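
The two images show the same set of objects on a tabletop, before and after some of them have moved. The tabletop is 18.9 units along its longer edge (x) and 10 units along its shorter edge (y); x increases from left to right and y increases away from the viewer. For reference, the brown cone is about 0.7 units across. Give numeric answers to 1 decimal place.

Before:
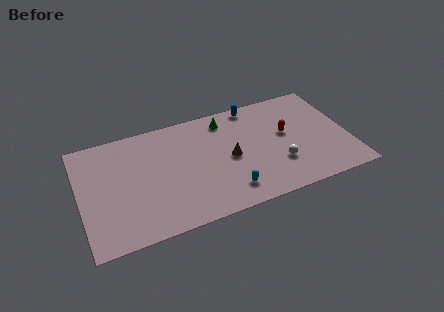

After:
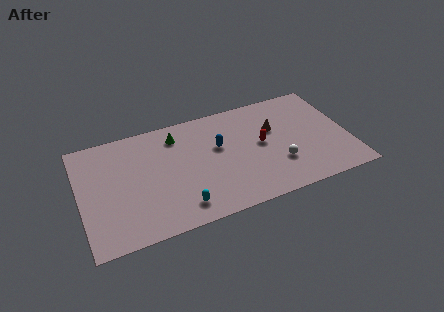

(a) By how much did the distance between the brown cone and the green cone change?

+3.4

They were about 3.6 units apart before and 7.0 after — 3.4 units further apart.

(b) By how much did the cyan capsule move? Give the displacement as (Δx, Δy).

(-3.4, -0.2)

The cyan capsule started near (10.1, 1.9) and ended near (6.7, 1.7).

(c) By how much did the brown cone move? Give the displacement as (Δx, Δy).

(3.3, 1.6)

The brown cone started near (10.5, 4.8) and ended near (13.8, 6.4).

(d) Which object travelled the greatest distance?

the blue capsule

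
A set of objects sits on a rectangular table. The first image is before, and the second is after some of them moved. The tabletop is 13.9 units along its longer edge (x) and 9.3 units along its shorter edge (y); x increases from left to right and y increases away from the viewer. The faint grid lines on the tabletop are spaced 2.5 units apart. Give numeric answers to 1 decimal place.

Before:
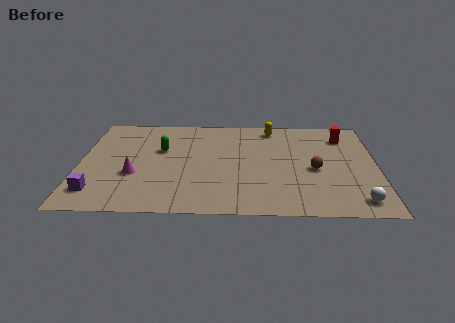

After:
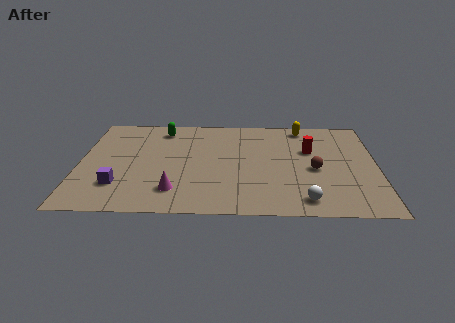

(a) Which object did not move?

the brown sphere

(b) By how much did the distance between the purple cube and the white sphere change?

-3.3

They were about 12.0 units apart before and 8.7 after — 3.3 units closer together.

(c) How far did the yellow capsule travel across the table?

1.5

The yellow capsule moved from about (9.0, 8.1) to (10.5, 8.2), a distance of √(1.5² + 0.1²) ≈ 1.5.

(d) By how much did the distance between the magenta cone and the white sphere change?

-4.5

Before: roughly 10.5 units apart; after: 6.0. That's 4.5 units closer together.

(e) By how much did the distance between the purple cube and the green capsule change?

+0.8

Before: roughly 4.9 units apart; after: 5.7. That's 0.8 units further apart.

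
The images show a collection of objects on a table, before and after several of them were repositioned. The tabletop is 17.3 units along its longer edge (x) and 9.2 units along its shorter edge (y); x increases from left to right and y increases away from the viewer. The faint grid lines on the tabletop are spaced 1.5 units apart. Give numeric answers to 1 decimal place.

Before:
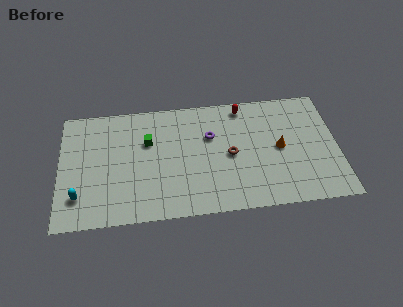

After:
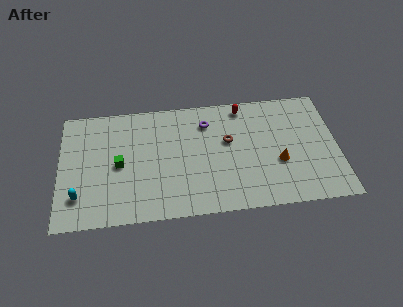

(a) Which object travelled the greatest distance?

the green cube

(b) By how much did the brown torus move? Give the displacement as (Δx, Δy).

(-0.1, 1.1)

From the two frames, the brown torus sits at roughly (10.6, 4.4) before and (10.5, 5.5) after.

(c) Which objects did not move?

the cyan capsule and the red capsule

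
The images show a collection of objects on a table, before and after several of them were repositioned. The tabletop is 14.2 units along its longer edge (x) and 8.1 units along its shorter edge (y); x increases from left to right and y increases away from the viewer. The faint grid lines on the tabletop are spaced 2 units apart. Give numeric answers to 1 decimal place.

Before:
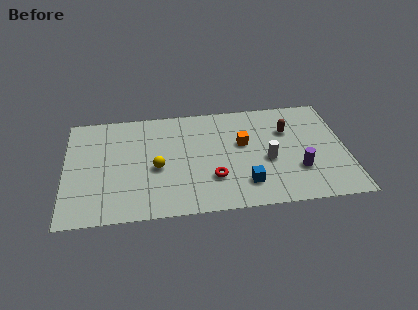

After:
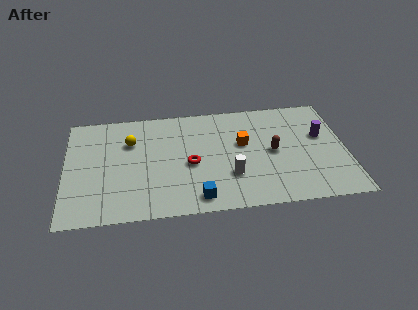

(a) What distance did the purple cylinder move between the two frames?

2.7

From (11.7, 2.5) to (13.0, 4.9), the purple cylinder covered √(1.3² + 2.4²) ≈ 2.7 units.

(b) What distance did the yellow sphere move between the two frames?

2.5

From (4.6, 3.5) to (3.3, 5.6), the yellow sphere covered √(1.3² + 2.1²) ≈ 2.5 units.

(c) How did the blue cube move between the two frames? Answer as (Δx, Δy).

(-2.4, -0.7)

The blue cube started near (9.0, 1.8) and ended near (6.6, 1.1).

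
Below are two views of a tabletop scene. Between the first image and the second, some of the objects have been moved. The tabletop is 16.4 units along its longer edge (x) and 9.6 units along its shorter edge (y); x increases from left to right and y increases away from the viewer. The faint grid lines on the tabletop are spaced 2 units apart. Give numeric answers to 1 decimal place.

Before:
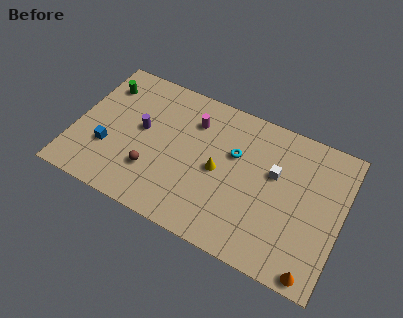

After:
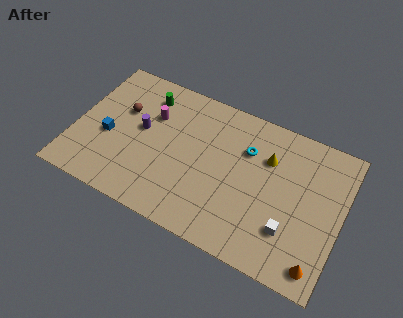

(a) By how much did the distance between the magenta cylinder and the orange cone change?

+1.7

Before: roughly 10.4 units apart; after: 12.1. That's 1.7 units further apart.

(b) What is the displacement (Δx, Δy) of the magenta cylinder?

(-2.5, -0.7)

The magenta cylinder was at about (7.0, 7.2) and moved to about (4.5, 6.5).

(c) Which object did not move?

the purple cylinder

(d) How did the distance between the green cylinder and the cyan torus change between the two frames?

-2.0

Before: roughly 8.5 units apart; after: 6.5. That's 2.0 units closer together.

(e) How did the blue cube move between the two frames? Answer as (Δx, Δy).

(-0.1, 0.8)

The blue cube started near (2.2, 3.2) and ended near (2.1, 4.0).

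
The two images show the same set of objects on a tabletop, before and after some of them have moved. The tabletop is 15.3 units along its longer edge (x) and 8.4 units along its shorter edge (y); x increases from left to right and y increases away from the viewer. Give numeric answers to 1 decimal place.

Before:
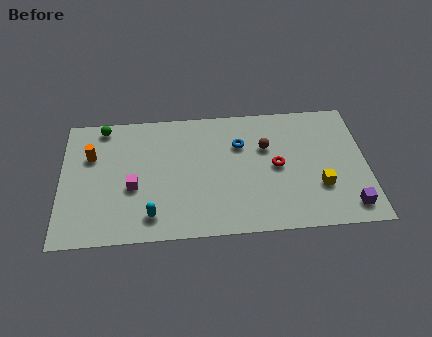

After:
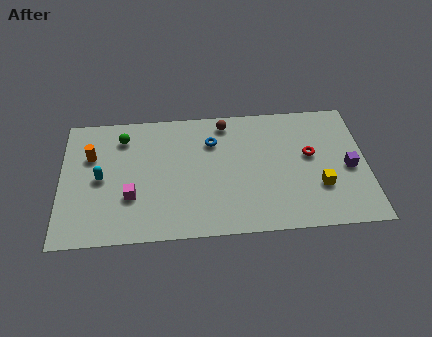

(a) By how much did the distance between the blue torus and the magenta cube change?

-0.6

Before: roughly 5.9 units apart; after: 5.3. That's 0.6 units closer together.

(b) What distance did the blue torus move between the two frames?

1.4

The blue torus was near (9.0, 5.8) before and (7.6, 6.1) after, so it travelled √(1.4² + 0.3²) ≈ 1.4 units.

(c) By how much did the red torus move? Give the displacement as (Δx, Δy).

(1.7, 0.6)

From the two frames, the red torus sits at roughly (10.8, 4.2) before and (12.5, 4.8) after.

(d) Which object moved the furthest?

the cyan capsule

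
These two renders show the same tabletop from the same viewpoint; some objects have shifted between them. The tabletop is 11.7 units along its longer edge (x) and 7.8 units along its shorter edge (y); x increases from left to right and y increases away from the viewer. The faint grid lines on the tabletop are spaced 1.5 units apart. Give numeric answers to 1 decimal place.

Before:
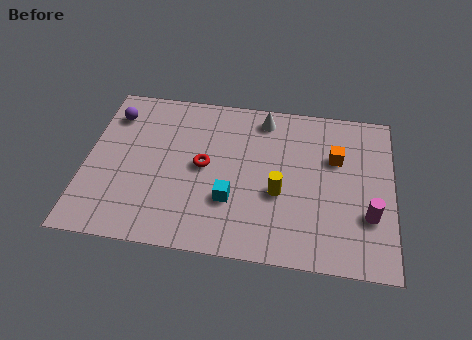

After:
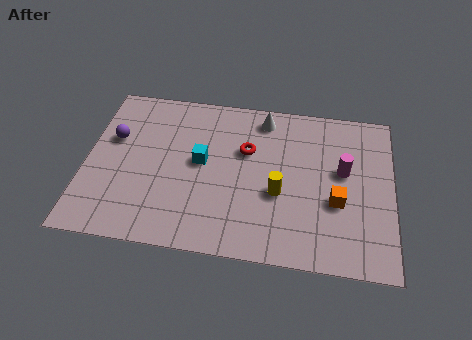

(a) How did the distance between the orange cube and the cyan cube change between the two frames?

+0.6

The distance was about 4.7 in the first image and 5.3 in the second, so they moved 0.6 units further apart.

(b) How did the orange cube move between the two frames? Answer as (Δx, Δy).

(0.1, -2.1)

The orange cube started near (9.5, 5.1) and ended near (9.6, 3.0).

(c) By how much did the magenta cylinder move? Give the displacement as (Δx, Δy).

(-1.0, 2.0)

The magenta cylinder was at about (10.8, 2.5) and moved to about (9.8, 4.5).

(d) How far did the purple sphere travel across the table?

1.2

The purple sphere moved from about (0.9, 6.1) to (1.0, 4.9), a distance of √(0.1² + 1.2²) ≈ 1.2.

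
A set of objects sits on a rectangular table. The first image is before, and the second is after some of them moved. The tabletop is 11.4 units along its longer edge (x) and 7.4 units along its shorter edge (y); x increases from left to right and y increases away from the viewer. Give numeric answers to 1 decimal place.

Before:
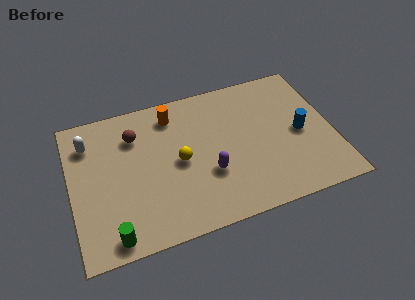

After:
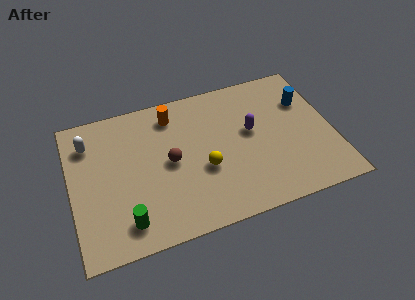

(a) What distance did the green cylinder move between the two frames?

0.8

The green cylinder moved from about (1.6, 0.8) to (2.2, 1.3), a distance of √(0.6² + 0.5²) ≈ 0.8.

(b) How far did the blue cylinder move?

1.6

The blue cylinder moved from about (10.0, 3.5) to (10.4, 5.1), a distance of √(0.4² + 1.6²) ≈ 1.6.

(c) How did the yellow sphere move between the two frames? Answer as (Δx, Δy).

(1.0, -0.7)

The yellow sphere was at about (4.7, 3.6) and moved to about (5.7, 2.9).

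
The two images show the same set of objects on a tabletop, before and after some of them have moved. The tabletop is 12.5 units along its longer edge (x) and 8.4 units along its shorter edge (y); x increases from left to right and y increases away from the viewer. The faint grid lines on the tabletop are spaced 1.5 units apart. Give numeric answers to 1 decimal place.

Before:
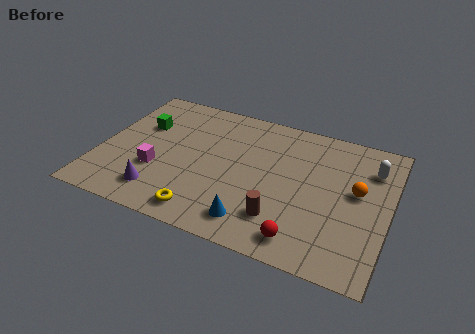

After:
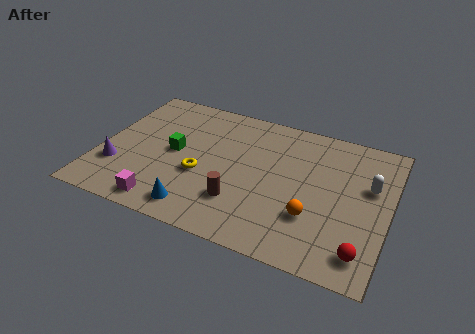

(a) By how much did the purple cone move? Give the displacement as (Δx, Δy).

(-2.0, 0.9)

The purple cone started near (2.9, 1.6) and ended near (0.9, 2.5).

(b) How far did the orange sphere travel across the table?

2.7

From (11.1, 4.7) to (9.4, 2.6), the orange sphere covered √(1.7² + 2.1²) ≈ 2.7 units.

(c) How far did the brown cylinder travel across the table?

1.8

The brown cylinder moved from about (8.1, 2.0) to (6.3, 2.3), a distance of √(1.8² + 0.3²) ≈ 1.8.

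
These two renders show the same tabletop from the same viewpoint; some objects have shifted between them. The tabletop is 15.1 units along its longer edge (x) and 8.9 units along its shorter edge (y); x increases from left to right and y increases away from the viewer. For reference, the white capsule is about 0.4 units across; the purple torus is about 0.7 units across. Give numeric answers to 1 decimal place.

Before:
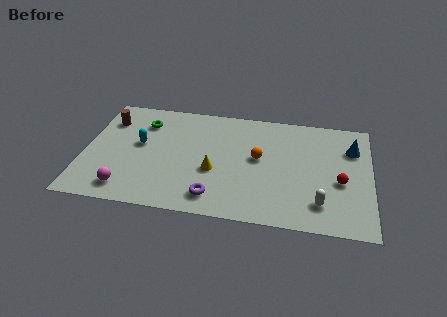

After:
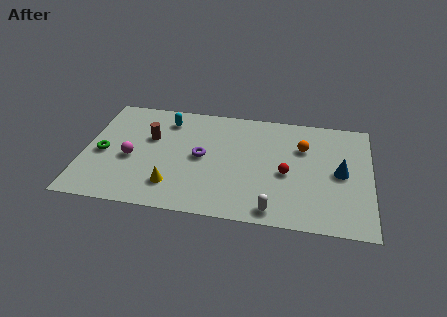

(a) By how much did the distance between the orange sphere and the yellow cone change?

+5.2

They were about 2.7 units apart before and 7.9 after — 5.2 units further apart.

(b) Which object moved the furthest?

the green torus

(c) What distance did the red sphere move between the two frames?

2.8

The red sphere was near (13.5, 3.7) before and (10.7, 3.9) after, so it travelled √(2.8² + 0.2²) ≈ 2.8 units.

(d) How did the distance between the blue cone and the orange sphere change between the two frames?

-2.5

The distance was about 5.1 in the first image and 2.6 in the second, so they moved 2.5 units closer together.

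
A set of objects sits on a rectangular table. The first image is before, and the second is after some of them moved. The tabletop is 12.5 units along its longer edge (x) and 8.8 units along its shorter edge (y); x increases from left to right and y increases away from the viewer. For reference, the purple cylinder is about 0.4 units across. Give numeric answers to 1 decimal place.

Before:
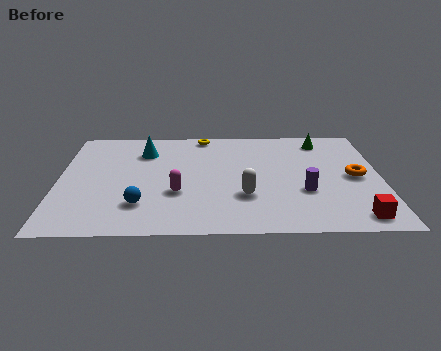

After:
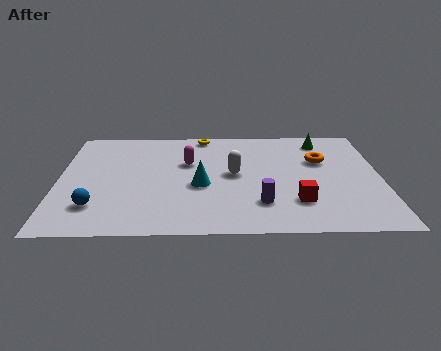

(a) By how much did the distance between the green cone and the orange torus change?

-1.6

They were about 3.3 units apart before and 1.7 after — 1.6 units closer together.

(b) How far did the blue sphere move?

1.7

The blue sphere moved from about (3.2, 2.2) to (1.5, 2.1), a distance of √(1.7² + 0.1²) ≈ 1.7.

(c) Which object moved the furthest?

the cyan cone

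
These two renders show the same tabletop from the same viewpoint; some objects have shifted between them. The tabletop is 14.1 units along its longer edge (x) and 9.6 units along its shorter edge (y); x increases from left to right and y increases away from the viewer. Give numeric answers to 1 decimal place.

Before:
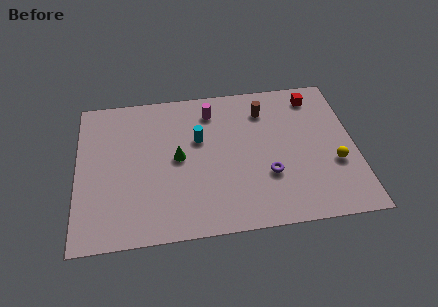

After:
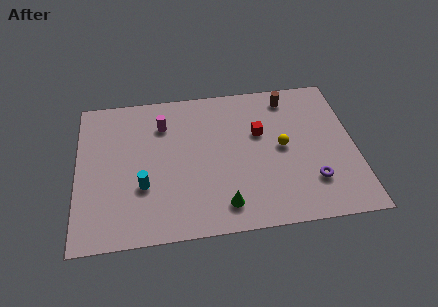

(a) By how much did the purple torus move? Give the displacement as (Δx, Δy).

(2.2, -0.7)

From the two frames, the purple torus sits at roughly (9.6, 3.2) before and (11.8, 2.5) after.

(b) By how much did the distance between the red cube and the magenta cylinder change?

-0.3

They were about 5.3 units apart before and 5.0 after — 0.3 units closer together.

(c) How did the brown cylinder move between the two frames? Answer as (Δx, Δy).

(1.3, 0.7)

The brown cylinder started near (9.6, 7.5) and ended near (10.9, 8.2).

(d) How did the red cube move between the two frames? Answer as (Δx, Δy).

(-2.9, -2.1)

The red cube started near (12.2, 8.1) and ended near (9.3, 6.0).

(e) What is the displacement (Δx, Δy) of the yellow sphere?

(-2.6, 1.4)

From the two frames, the yellow sphere sits at roughly (13.0, 3.5) before and (10.4, 4.9) after.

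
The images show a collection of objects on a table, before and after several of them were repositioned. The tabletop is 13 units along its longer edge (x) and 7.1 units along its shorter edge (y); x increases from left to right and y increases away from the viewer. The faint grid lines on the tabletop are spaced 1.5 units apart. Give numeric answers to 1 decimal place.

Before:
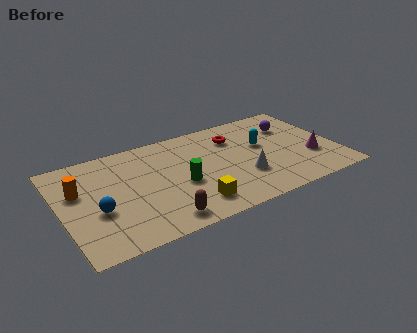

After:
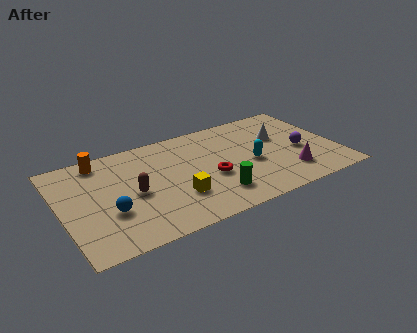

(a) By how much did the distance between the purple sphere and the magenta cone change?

-1.1

The distance was about 2.7 in the first image and 1.6 in the second, so they moved 1.1 units closer together.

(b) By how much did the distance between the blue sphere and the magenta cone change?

-1.7

The distance was about 10.1 in the first image and 8.4 in the second, so they moved 1.7 units closer together.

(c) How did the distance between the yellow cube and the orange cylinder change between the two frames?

-0.7

They were about 5.8 units apart before and 5.1 after — 0.7 units closer together.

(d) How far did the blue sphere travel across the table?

0.6

From (1.6, 2.8) to (2.1, 2.5), the blue sphere covered √(0.5² + 0.3²) ≈ 0.6 units.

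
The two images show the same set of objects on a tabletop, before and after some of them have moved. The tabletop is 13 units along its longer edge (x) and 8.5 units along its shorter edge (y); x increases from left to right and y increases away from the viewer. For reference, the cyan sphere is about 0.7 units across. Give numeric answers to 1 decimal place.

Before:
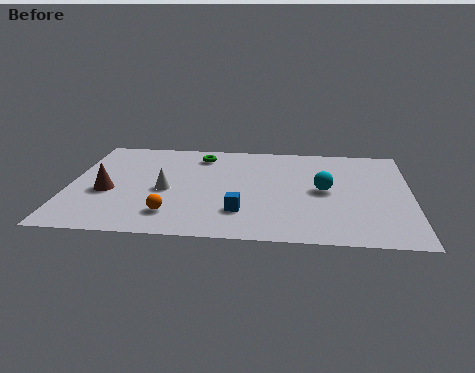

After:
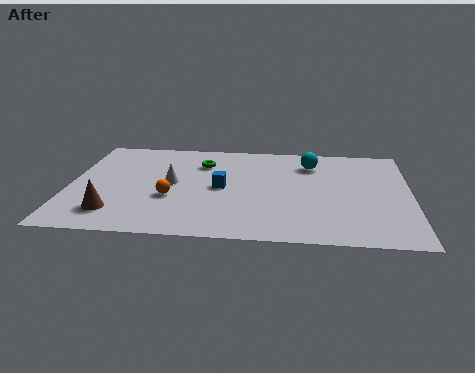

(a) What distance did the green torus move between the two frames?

0.7

The green torus was near (4.9, 7.0) before and (5.0, 6.3) after, so it travelled √(0.1² + 0.7²) ≈ 0.7 units.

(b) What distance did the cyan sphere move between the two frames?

2.4

The cyan sphere was near (9.7, 4.3) before and (9.2, 6.6) after, so it travelled √(0.5² + 2.3²) ≈ 2.4 units.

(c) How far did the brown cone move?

1.7

The brown cone was near (1.5, 3.5) before and (1.8, 1.8) after, so it travelled √(0.3² + 1.7²) ≈ 1.7 units.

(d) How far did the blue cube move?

2.2

The blue cube was near (6.6, 2.2) before and (5.8, 4.2) after, so it travelled √(0.8² + 2.0²) ≈ 2.2 units.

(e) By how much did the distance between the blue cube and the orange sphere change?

-0.5

Before: roughly 2.6 units apart; after: 2.1. That's 0.5 units closer together.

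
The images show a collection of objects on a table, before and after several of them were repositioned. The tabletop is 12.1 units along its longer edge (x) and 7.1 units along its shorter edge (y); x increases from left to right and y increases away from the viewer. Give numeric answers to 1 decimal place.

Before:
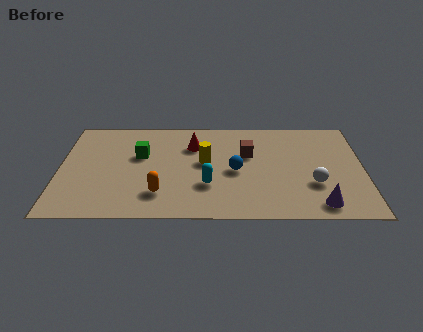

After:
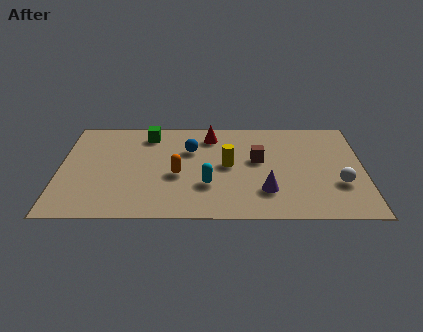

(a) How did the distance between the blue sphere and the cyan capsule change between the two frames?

+1.1

Before: roughly 1.5 units apart; after: 2.6. That's 1.1 units further apart.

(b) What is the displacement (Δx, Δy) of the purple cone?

(-2.1, 0.9)

The purple cone was at about (10.3, 1.0) and moved to about (8.2, 1.9).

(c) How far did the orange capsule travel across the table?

1.5

The orange capsule moved from about (4.0, 1.7) to (4.7, 3.0), a distance of √(0.7² + 1.3²) ≈ 1.5.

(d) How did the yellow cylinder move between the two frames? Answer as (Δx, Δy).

(0.9, -0.2)

The yellow cylinder was at about (5.8, 3.9) and moved to about (6.7, 3.7).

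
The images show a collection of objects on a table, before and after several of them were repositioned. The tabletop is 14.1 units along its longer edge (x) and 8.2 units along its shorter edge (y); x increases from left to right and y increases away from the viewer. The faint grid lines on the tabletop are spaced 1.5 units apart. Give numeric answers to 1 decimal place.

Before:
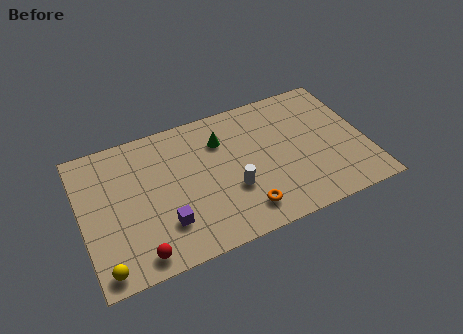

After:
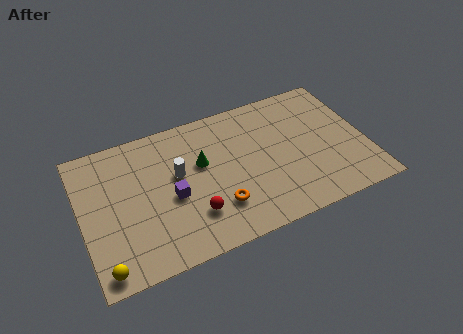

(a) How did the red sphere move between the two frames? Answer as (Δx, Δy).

(2.8, 1.2)

The red sphere started near (2.5, 1.0) and ended near (5.3, 2.2).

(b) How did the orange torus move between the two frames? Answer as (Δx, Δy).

(-1.2, 0.7)

From the two frames, the orange torus sits at roughly (7.7, 1.5) before and (6.5, 2.2) after.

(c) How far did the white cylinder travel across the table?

3.1

From (7.3, 2.9) to (4.8, 4.8), the white cylinder covered √(2.5² + 1.9²) ≈ 3.1 units.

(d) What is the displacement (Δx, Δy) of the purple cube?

(0.5, 1.4)

From the two frames, the purple cube sits at roughly (3.9, 2.2) before and (4.4, 3.6) after.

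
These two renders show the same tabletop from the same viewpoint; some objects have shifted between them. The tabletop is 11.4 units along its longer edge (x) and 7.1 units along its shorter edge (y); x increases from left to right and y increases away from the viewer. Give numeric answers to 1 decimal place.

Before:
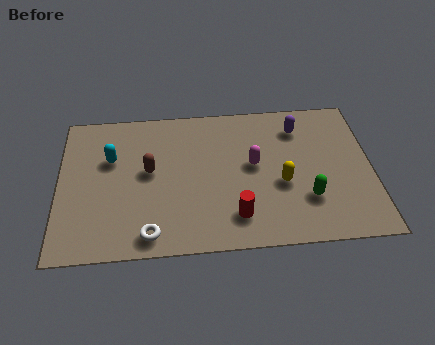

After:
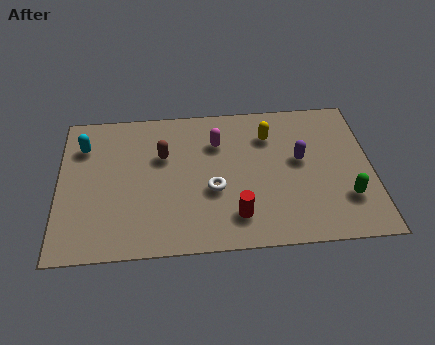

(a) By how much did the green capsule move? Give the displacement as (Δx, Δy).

(1.4, -0.1)

The green capsule was at about (9.0, 2.1) and moved to about (10.4, 2.0).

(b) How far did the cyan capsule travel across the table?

1.2

From (1.9, 4.6) to (0.9, 5.3), the cyan capsule covered √(1.0² + 0.7²) ≈ 1.2 units.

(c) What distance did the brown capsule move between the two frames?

0.9

From (3.3, 3.9) to (3.8, 4.6), the brown capsule covered √(0.5² + 0.7²) ≈ 0.9 units.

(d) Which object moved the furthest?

the white torus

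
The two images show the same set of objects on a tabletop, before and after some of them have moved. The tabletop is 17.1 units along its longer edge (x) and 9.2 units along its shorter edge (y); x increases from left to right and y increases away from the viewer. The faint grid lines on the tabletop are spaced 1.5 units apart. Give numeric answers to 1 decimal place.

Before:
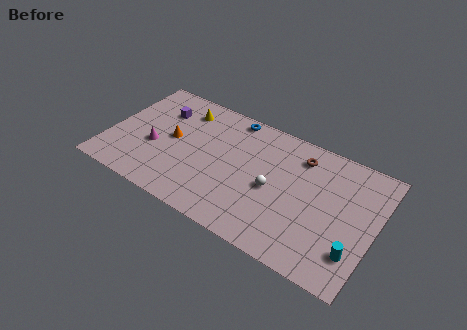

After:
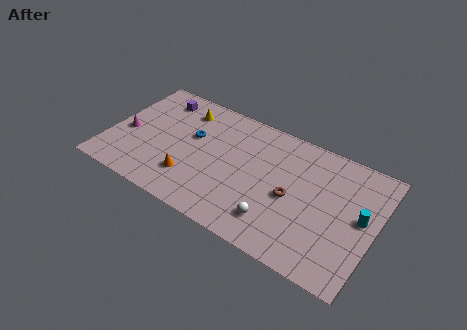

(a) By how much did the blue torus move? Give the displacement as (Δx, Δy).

(-2.2, -2.7)

The blue torus was at about (7.4, 8.3) and moved to about (5.2, 5.6).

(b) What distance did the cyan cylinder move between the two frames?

2.6

The cyan cylinder moved from about (16.1, 2.3) to (16.2, 4.9), a distance of √(0.1² + 2.6²) ≈ 2.6.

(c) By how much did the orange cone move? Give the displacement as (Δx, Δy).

(1.6, -2.4)

The orange cone was at about (4.0, 4.8) and moved to about (5.6, 2.4).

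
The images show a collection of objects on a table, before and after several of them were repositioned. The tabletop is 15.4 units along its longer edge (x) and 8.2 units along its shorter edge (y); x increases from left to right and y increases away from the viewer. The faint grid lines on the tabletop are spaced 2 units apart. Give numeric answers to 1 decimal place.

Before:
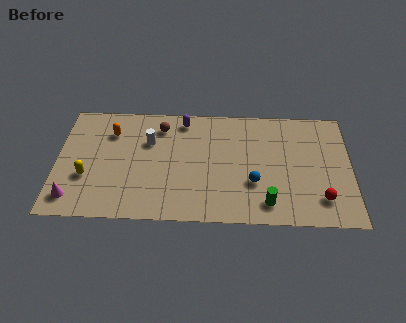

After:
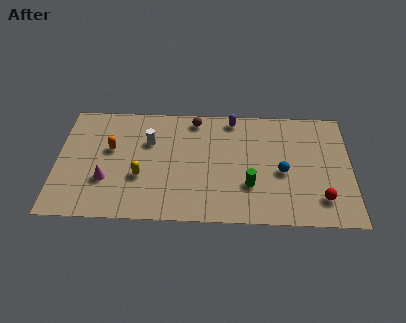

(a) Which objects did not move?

the white cylinder and the red sphere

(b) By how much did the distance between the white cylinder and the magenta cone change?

-2.1

They were about 5.7 units apart before and 3.6 after — 2.1 units closer together.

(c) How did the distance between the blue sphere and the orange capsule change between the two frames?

+0.9

They were about 8.2 units apart before and 9.1 after — 0.9 units further apart.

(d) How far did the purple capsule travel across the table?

2.6

The purple capsule moved from about (6.6, 7.1) to (9.2, 7.3), a distance of √(2.6² + 0.2²) ≈ 2.6.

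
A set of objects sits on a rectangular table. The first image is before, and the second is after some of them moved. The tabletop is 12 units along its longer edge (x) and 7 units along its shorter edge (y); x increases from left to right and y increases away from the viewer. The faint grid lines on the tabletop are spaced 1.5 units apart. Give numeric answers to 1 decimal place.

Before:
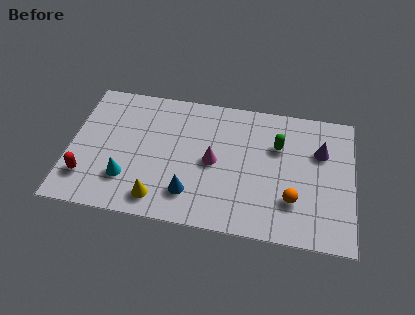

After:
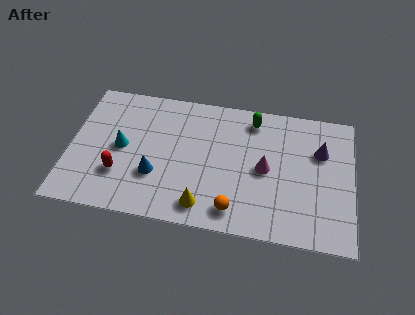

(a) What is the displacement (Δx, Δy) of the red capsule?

(1.4, 0.4)

From the two frames, the red capsule sits at roughly (0.8, 1.7) before and (2.2, 2.1) after.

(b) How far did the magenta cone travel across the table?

2.2

The magenta cone was near (6.1, 3.4) before and (8.3, 3.4) after, so it travelled √(2.2² + 0.0²) ≈ 2.2 units.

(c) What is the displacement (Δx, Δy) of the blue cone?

(-1.5, 0.7)

From the two frames, the blue cone sits at roughly (5.2, 1.6) before and (3.7, 2.3) after.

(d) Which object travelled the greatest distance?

the orange sphere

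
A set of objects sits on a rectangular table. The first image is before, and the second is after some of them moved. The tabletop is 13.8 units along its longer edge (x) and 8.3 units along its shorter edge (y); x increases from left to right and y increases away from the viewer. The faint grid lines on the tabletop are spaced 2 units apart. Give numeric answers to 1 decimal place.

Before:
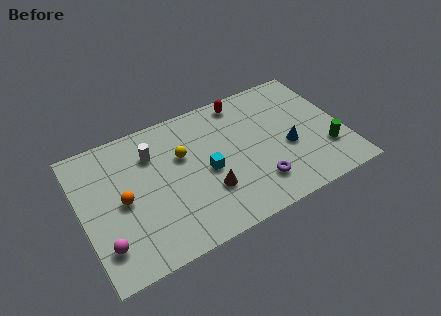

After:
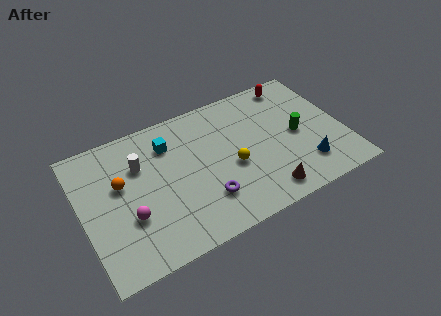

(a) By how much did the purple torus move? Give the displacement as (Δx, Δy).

(-2.7, 0.3)

The purple torus started near (8.9, 1.9) and ended near (6.2, 2.2).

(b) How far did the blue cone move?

1.7

The blue cone moved from about (10.8, 3.4) to (11.5, 1.9), a distance of √(0.7² + 1.5²) ≈ 1.7.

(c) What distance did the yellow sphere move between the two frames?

3.0

The yellow sphere moved from about (5.4, 5.3) to (7.8, 3.5), a distance of √(2.4² + 1.8²) ≈ 3.0.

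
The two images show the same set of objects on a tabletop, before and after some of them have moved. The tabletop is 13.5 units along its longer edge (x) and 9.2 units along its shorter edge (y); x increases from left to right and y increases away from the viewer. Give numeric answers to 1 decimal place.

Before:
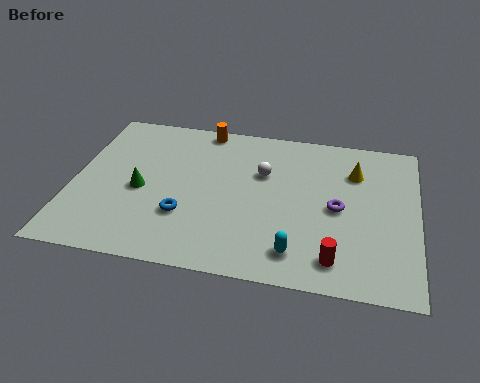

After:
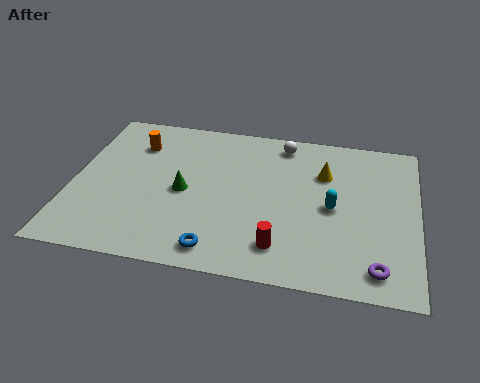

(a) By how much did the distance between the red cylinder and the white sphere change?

+0.8

The distance was about 5.4 in the first image and 6.2 in the second, so they moved 0.8 units further apart.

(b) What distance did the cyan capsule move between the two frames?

3.1

From (8.9, 1.6) to (10.2, 4.4), the cyan capsule covered √(1.3² + 2.8²) ≈ 3.1 units.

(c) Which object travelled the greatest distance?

the purple torus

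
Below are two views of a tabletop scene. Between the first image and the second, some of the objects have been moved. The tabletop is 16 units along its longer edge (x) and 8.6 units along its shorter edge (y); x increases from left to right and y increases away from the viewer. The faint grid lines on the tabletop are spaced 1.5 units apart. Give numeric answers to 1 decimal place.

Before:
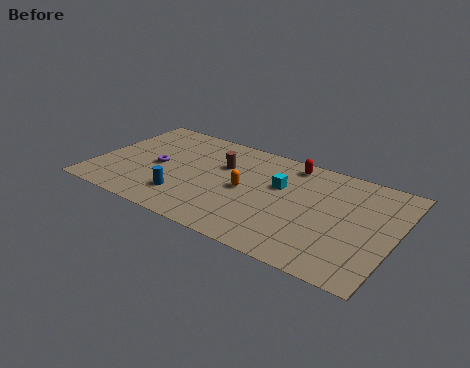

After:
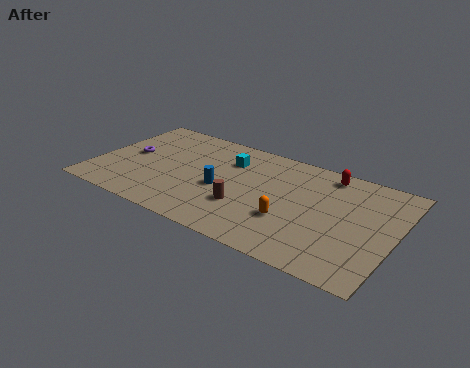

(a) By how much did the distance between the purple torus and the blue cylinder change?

+2.6

They were about 2.7 units apart before and 5.3 after — 2.6 units further apart.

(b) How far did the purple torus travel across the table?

1.6

The purple torus was near (3.3, 4.1) before and (1.7, 4.5) after, so it travelled √(1.6² + 0.4²) ≈ 1.6 units.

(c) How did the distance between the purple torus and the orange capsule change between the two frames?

+4.3

The distance was about 4.8 in the first image and 9.1 in the second, so they moved 4.3 units further apart.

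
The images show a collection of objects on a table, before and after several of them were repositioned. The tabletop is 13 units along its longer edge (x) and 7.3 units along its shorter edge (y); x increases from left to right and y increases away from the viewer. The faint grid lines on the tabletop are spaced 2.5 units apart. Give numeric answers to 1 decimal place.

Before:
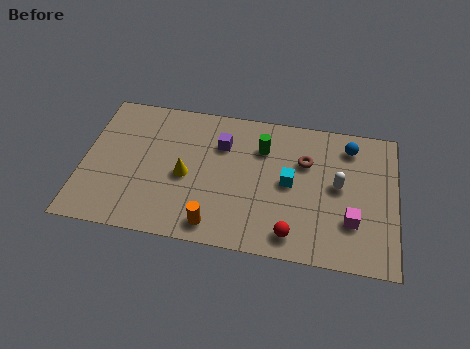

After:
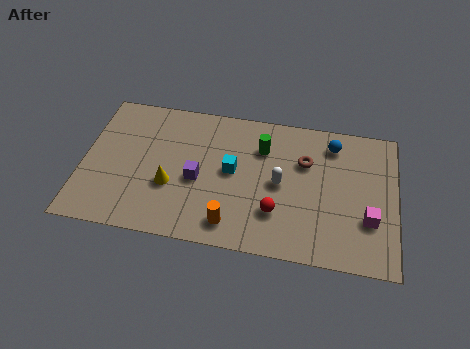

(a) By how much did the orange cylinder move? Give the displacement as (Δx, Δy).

(0.7, 0.2)

The orange cylinder started near (5.6, 1.0) and ended near (6.3, 1.2).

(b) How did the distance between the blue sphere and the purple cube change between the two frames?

+0.8

They were about 5.4 units apart before and 6.2 after — 0.8 units further apart.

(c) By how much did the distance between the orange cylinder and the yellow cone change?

+0.4

They were about 2.6 units apart before and 3.0 after — 0.4 units further apart.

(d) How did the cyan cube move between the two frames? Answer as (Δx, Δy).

(-2.4, 0.2)

The cyan cube started near (8.6, 3.7) and ended near (6.2, 3.9).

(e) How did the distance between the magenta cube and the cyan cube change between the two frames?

+2.9

The distance was about 3.0 in the first image and 5.9 in the second, so they moved 2.9 units further apart.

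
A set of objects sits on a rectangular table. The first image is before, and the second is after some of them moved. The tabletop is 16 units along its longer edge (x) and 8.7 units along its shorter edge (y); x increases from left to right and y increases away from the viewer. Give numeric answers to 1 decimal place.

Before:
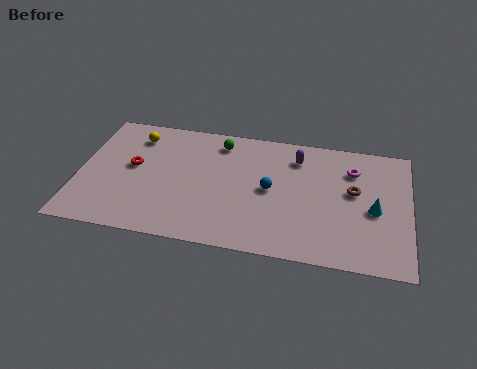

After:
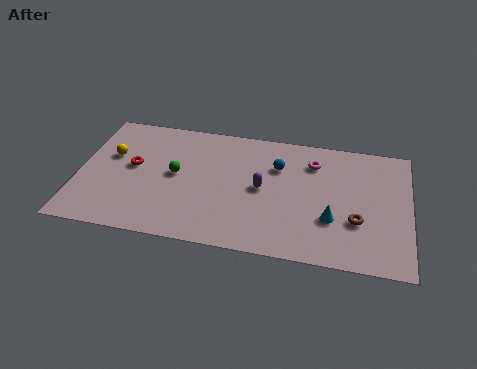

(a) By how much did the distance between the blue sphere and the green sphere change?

+1.2

Before: roughly 3.9 units apart; after: 5.1. That's 1.2 units further apart.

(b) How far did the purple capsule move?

3.0

The purple capsule moved from about (10.5, 6.9) to (8.9, 4.4), a distance of √(1.6² + 2.5²) ≈ 3.0.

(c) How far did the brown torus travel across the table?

2.0

The brown torus moved from about (13.3, 5.0) to (13.5, 3.0), a distance of √(0.2² + 2.0²) ≈ 2.0.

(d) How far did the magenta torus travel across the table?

1.9

The magenta torus was near (13.2, 6.5) before and (11.3, 6.7) after, so it travelled √(1.9² + 0.2²) ≈ 1.9 units.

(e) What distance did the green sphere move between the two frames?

3.4

From (6.7, 7.3) to (4.7, 4.6), the green sphere covered √(2.0² + 2.7²) ≈ 3.4 units.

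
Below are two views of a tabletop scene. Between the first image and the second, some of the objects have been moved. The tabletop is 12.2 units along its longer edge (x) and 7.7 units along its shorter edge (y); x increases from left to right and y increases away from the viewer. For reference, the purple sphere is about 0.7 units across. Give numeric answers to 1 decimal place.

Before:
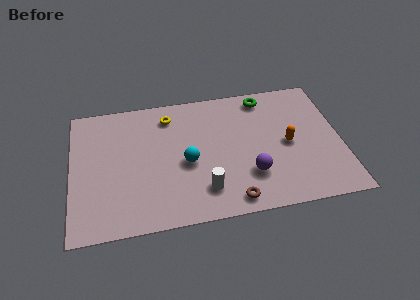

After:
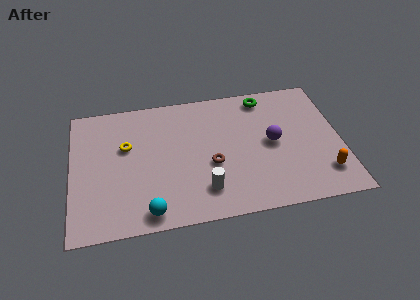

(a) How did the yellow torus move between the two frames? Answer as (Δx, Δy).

(-2.0, -1.5)

From the two frames, the yellow torus sits at roughly (4.5, 6.3) before and (2.5, 4.8) after.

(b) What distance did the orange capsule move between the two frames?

2.5

From (9.8, 3.7) to (11.3, 1.7), the orange capsule covered √(1.5² + 2.0²) ≈ 2.5 units.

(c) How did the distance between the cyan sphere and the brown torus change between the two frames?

+0.5

Before: roughly 3.1 units apart; after: 3.6. That's 0.5 units further apart.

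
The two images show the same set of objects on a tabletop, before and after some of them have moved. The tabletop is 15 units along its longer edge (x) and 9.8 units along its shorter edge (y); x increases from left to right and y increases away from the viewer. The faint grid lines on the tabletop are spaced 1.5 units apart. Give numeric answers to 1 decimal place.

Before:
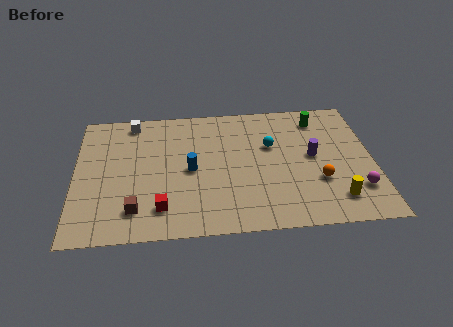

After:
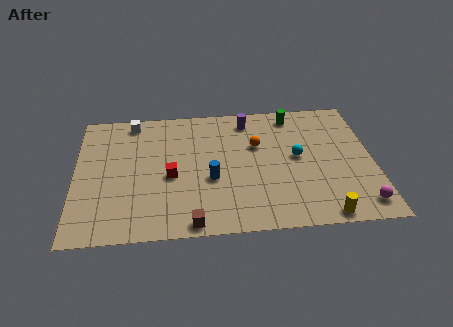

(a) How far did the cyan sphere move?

1.6

From (9.9, 6.2) to (11.2, 5.2), the cyan sphere covered √(1.3² + 1.0²) ≈ 1.6 units.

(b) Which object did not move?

the white cube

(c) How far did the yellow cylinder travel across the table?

1.3

The yellow cylinder was near (13.0, 1.9) before and (12.3, 0.8) after, so it travelled √(0.7² + 1.1²) ≈ 1.3 units.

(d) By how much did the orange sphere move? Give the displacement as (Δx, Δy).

(-3.0, 3.0)

From the two frames, the orange sphere sits at roughly (12.2, 3.3) before and (9.2, 6.3) after.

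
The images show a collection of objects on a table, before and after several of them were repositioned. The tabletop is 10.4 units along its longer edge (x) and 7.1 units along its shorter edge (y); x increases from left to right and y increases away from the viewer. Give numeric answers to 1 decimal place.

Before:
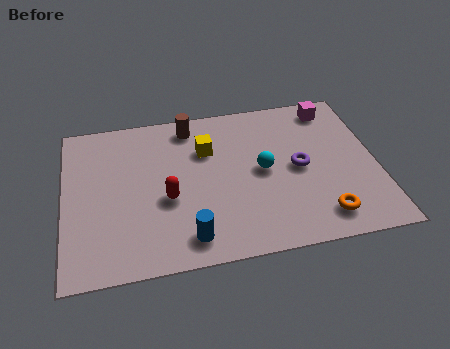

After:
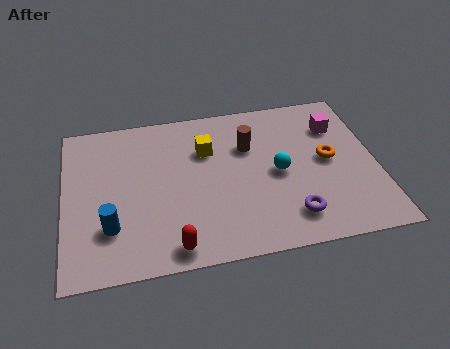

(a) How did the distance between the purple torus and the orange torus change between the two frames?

+0.3

The distance was about 2.4 in the first image and 2.7 in the second, so they moved 0.3 units further apart.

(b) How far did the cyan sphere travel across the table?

0.5

From (6.6, 3.6) to (7.1, 3.4), the cyan sphere covered √(0.5² + 0.2²) ≈ 0.5 units.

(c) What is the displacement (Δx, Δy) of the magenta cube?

(0.1, -0.9)

From the two frames, the magenta cube sits at roughly (9.1, 6.1) before and (9.2, 5.2) after.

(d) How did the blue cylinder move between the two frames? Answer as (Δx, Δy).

(-2.5, 0.9)

From the two frames, the blue cylinder sits at roughly (4.0, 1.1) before and (1.5, 2.0) after.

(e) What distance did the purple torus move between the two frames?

2.1

The purple torus was near (7.8, 3.5) before and (7.4, 1.4) after, so it travelled √(0.4² + 2.1²) ≈ 2.1 units.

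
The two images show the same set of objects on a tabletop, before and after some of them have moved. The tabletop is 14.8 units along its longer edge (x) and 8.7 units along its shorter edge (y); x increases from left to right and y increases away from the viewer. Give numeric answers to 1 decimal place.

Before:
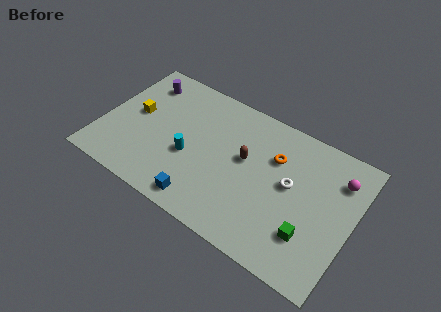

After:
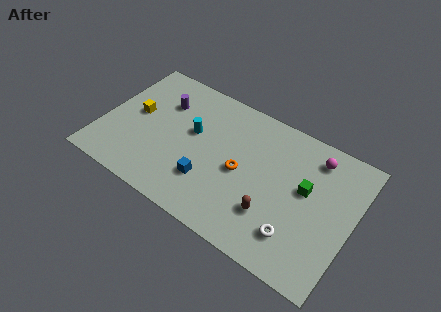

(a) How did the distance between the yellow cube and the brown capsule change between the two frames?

+2.3

The distance was about 6.6 in the first image and 8.9 in the second, so they moved 2.3 units further apart.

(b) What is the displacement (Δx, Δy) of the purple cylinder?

(1.4, -0.8)

The purple cylinder was at about (1.8, 7.0) and moved to about (3.2, 6.2).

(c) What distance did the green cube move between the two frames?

2.7

The green cube was near (12.6, 2.4) before and (12.0, 5.0) after, so it travelled √(0.6² + 2.6²) ≈ 2.7 units.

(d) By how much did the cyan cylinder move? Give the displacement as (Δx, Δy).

(-0.1, 1.6)

The cyan cylinder started near (5.3, 3.5) and ended near (5.2, 5.1).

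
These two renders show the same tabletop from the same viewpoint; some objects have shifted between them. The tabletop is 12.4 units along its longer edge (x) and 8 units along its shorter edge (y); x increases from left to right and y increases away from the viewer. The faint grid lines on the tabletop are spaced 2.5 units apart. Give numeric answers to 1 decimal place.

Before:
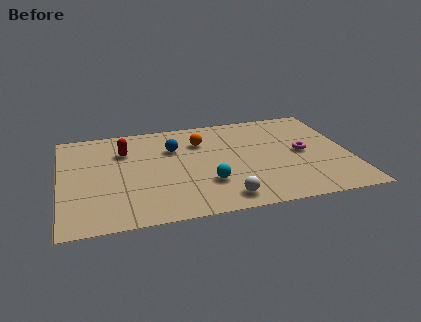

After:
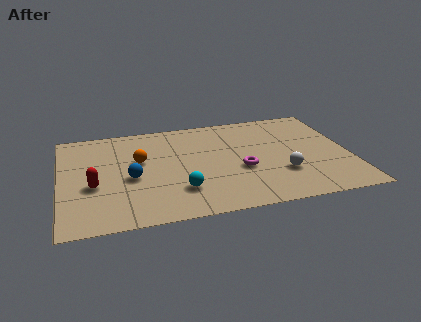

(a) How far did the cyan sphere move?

1.2

The cyan sphere was near (6.2, 2.4) before and (5.0, 2.1) after, so it travelled √(1.2² + 0.3²) ≈ 1.2 units.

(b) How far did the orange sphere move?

2.9

The orange sphere was near (6.1, 5.8) before and (3.4, 4.8) after, so it travelled √(2.7² + 1.0²) ≈ 2.9 units.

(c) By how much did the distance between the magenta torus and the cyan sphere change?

-1.6

They were about 4.5 units apart before and 2.9 after — 1.6 units closer together.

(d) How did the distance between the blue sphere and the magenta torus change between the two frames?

-1.0

The distance was about 5.7 in the first image and 4.7 in the second, so they moved 1.0 units closer together.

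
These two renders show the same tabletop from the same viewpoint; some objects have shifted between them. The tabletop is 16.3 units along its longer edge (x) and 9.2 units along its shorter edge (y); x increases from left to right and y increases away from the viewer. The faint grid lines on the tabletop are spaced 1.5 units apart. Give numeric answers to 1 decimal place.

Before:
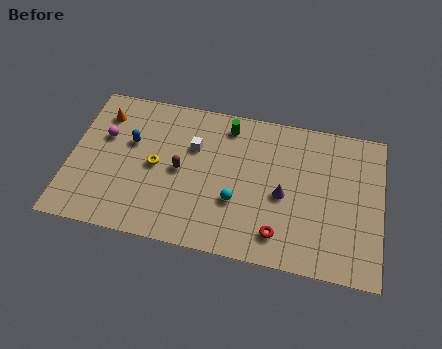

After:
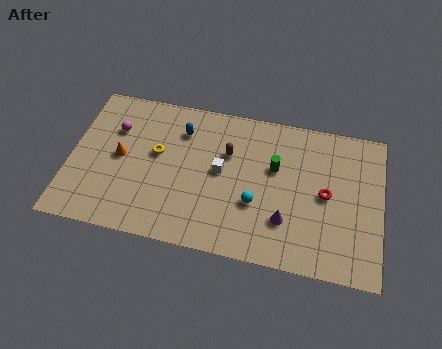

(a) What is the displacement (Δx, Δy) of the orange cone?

(1.1, -2.5)

The orange cone started near (1.5, 7.2) and ended near (2.6, 4.7).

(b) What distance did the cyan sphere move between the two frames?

1.0

The cyan sphere was near (8.8, 3.2) before and (9.8, 3.3) after, so it travelled √(1.0² + 0.1²) ≈ 1.0 units.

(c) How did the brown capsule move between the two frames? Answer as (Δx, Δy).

(2.4, 1.6)

The brown capsule was at about (5.8, 4.5) and moved to about (8.2, 6.1).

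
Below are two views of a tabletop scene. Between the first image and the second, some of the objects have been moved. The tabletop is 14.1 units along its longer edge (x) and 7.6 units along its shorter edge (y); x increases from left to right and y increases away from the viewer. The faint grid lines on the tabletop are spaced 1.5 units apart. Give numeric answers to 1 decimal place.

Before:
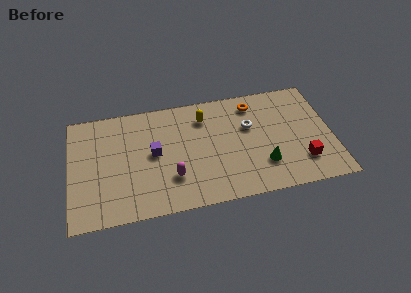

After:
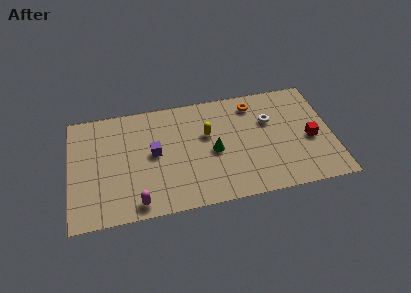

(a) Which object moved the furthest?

the green cone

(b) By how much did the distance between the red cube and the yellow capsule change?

-0.8

Before: roughly 6.5 units apart; after: 5.7. That's 0.8 units closer together.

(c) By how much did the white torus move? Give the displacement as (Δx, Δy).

(1.1, 0.2)

The white torus was at about (9.7, 4.8) and moved to about (10.8, 5.0).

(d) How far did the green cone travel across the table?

3.0

The green cone was near (10.3, 2.1) before and (7.7, 3.5) after, so it travelled √(2.6² + 1.4²) ≈ 3.0 units.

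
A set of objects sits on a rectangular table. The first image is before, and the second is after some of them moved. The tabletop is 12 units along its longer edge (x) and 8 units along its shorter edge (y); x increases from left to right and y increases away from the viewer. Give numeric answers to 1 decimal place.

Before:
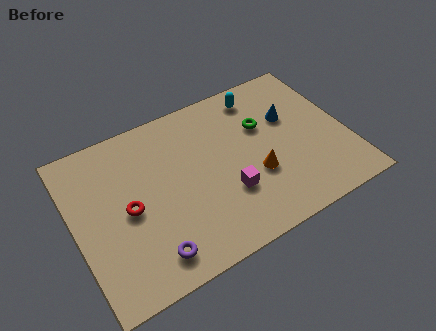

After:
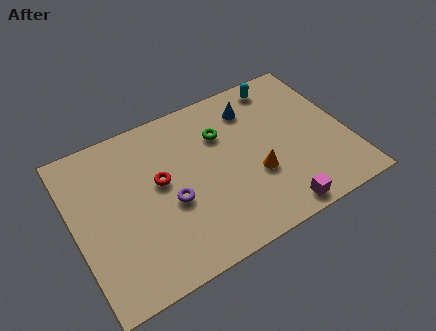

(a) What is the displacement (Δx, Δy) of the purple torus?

(1.2, 2.0)

The purple torus started near (2.9, 1.3) and ended near (4.1, 3.3).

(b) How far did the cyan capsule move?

1.0

The cyan capsule moved from about (8.6, 6.8) to (9.6, 7.0), a distance of √(1.0² + 0.2²) ≈ 1.0.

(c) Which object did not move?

the orange cone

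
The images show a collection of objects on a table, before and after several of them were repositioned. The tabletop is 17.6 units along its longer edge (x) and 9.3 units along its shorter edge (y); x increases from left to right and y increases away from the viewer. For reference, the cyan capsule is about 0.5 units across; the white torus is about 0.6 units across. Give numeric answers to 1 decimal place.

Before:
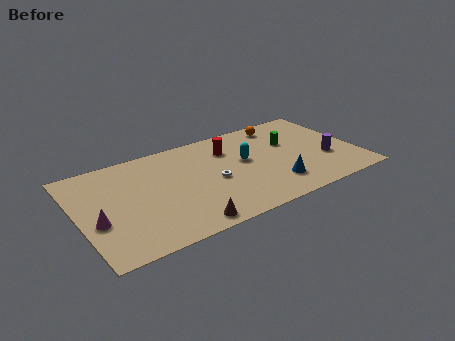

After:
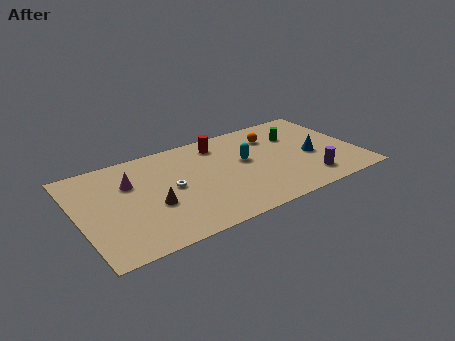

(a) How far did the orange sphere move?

1.2

The orange sphere was near (13.4, 8.0) before and (12.7, 7.0) after, so it travelled √(0.7² + 1.0²) ≈ 1.2 units.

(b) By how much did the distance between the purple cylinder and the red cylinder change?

+0.8

Before: roughly 6.8 units apart; after: 7.6. That's 0.8 units further apart.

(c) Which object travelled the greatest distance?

the magenta cone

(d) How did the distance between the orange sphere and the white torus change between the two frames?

+1.0

They were about 6.3 units apart before and 7.3 after — 1.0 units further apart.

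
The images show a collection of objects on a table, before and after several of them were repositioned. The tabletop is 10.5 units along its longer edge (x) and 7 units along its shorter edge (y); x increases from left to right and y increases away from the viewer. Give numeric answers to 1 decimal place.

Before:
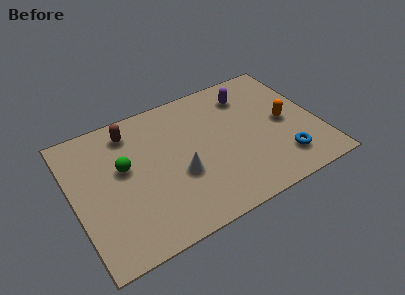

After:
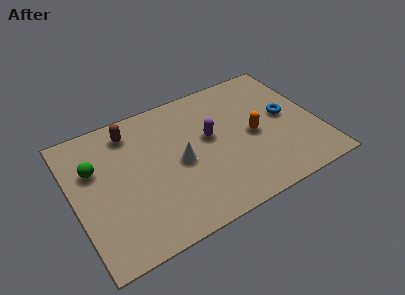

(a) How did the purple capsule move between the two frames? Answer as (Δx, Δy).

(-1.9, -1.5)

From the two frames, the purple capsule sits at roughly (7.8, 5.5) before and (5.9, 4.0) after.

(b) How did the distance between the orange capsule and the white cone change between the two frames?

-1.6

Before: roughly 4.8 units apart; after: 3.2. That's 1.6 units closer together.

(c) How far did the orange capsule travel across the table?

1.4

The orange capsule moved from about (9.1, 3.4) to (7.7, 3.3), a distance of √(1.4² + 0.1²) ≈ 1.4.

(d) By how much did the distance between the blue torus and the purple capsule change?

-0.8

The distance was about 4.1 in the first image and 3.3 in the second, so they moved 0.8 units closer together.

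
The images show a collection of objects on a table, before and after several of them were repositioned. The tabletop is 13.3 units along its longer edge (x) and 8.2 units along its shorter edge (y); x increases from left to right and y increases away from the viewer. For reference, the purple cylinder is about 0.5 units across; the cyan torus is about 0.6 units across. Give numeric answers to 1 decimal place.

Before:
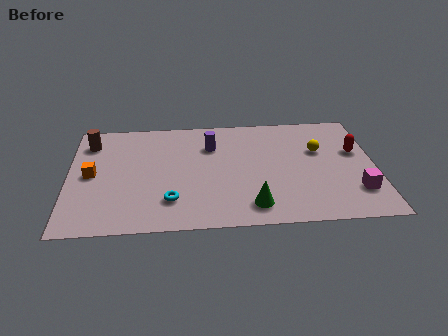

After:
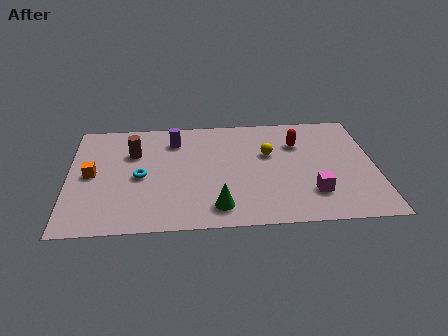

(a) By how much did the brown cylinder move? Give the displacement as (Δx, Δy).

(1.9, -0.9)

The brown cylinder started near (0.9, 6.5) and ended near (2.8, 5.6).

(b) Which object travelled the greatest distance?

the red capsule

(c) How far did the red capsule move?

2.6

From (12.5, 5.0) to (10.0, 5.8), the red capsule covered √(2.5² + 0.8²) ≈ 2.6 units.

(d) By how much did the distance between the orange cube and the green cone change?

-1.4

Before: roughly 7.4 units apart; after: 6.0. That's 1.4 units closer together.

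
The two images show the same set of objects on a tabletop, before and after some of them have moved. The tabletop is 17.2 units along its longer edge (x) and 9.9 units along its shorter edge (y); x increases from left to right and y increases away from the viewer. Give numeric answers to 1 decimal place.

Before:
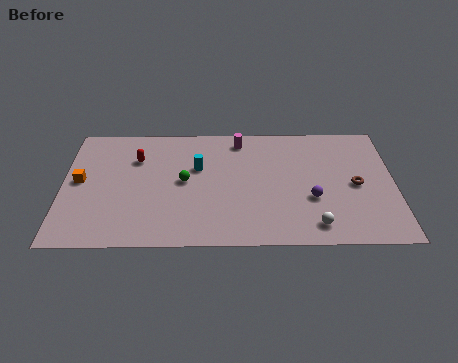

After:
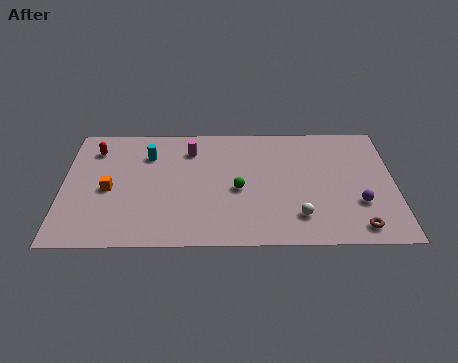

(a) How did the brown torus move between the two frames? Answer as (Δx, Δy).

(0.0, -3.4)

The brown torus was at about (15.2, 4.7) and moved to about (15.2, 1.3).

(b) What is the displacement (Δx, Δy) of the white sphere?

(-0.8, 0.7)

The white sphere started near (13.0, 1.5) and ended near (12.2, 2.2).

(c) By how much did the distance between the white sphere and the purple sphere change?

+1.2

They were about 2.1 units apart before and 3.3 after — 1.2 units further apart.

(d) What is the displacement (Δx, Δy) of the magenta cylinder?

(-2.6, -0.8)

From the two frames, the magenta cylinder sits at roughly (9.2, 8.5) before and (6.6, 7.7) after.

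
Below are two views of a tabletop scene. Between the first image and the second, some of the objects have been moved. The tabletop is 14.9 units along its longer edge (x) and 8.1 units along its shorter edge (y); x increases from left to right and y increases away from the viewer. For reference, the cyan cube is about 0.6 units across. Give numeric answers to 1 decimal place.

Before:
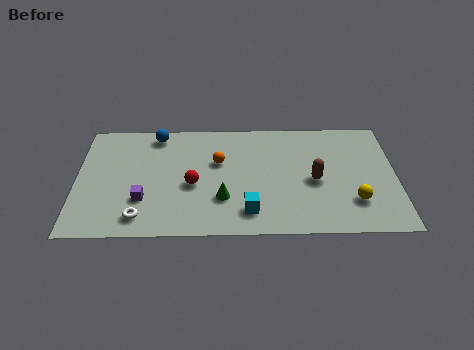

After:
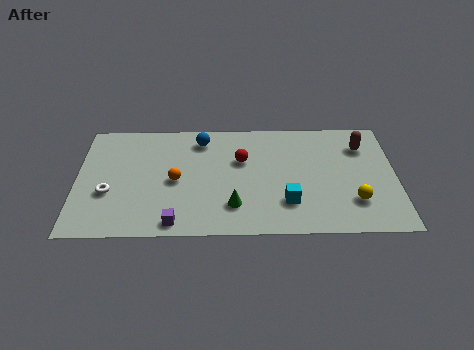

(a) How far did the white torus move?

2.3

The white torus moved from about (3.0, 1.3) to (1.5, 3.0), a distance of √(1.5² + 1.7²) ≈ 2.3.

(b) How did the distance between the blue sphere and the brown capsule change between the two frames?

-0.5

They were about 8.1 units apart before and 7.6 after — 0.5 units closer together.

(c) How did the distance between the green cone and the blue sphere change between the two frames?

-0.6

Before: roughly 5.5 units apart; after: 4.9. That's 0.6 units closer together.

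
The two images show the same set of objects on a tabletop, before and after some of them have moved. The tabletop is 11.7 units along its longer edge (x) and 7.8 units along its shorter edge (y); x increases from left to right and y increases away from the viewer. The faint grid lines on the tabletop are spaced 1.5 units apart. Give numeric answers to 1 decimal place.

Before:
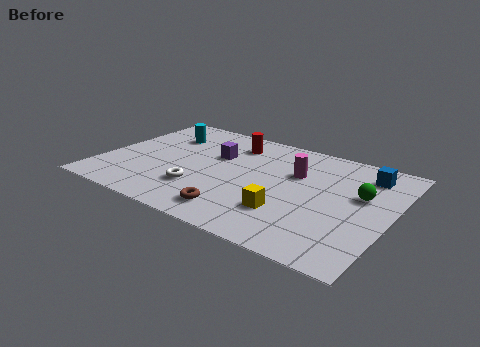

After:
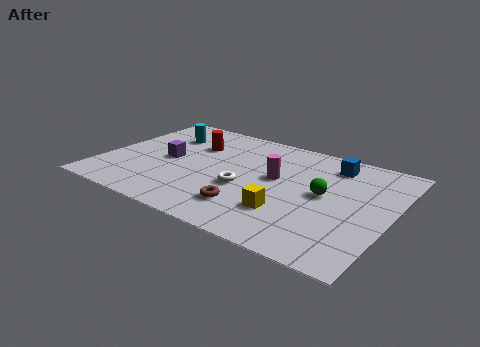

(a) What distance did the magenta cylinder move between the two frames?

1.0

The magenta cylinder was near (7.7, 5.1) before and (7.0, 4.4) after, so it travelled √(0.7² + 0.7²) ≈ 1.0 units.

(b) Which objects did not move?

the cyan cylinder and the yellow cube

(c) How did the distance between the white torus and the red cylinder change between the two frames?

-0.7

Before: roughly 4.1 units apart; after: 3.4. That's 0.7 units closer together.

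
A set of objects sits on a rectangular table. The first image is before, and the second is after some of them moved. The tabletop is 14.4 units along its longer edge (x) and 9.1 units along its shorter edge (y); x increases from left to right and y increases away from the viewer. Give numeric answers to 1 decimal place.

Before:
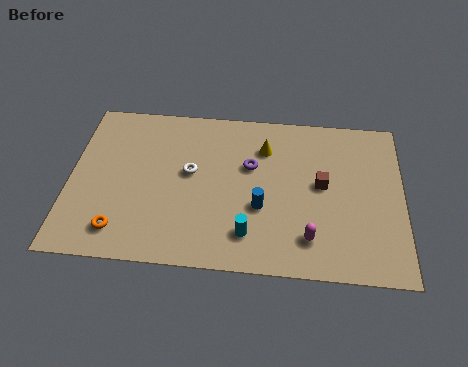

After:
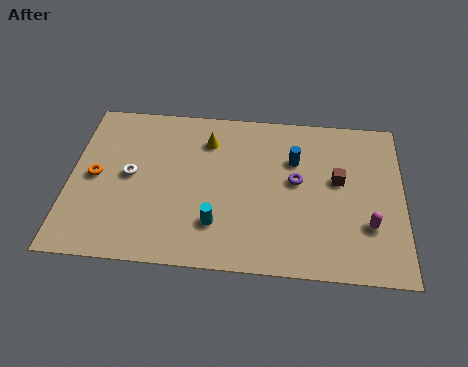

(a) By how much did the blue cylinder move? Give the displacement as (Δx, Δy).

(1.4, 2.8)

From the two frames, the blue cylinder sits at roughly (8.3, 3.4) before and (9.7, 6.2) after.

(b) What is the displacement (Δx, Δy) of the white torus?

(-2.6, -0.4)

The white torus started near (5.2, 5.1) and ended near (2.6, 4.7).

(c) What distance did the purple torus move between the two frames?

2.1

The purple torus was near (7.8, 5.7) before and (9.8, 5.0) after, so it travelled √(2.0² + 0.7²) ≈ 2.1 units.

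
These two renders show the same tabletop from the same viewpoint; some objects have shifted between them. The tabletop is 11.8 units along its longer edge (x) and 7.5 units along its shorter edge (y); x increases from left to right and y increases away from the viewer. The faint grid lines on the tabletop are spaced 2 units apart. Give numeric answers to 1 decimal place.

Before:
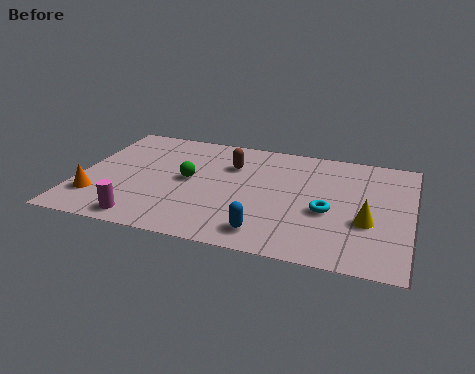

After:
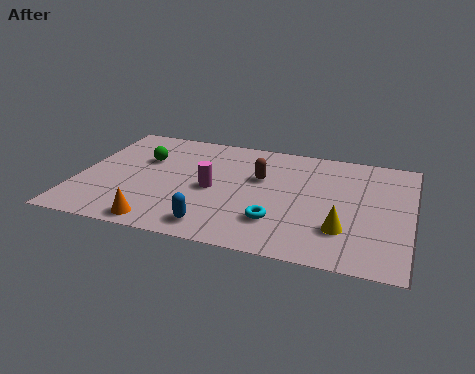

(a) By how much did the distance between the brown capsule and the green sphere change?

+2.2

They were about 2.0 units apart before and 4.2 after — 2.2 units further apart.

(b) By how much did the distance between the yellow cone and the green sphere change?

+1.3

The distance was about 6.5 in the first image and 7.8 in the second, so they moved 1.3 units further apart.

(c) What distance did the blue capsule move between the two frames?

1.8

The blue capsule moved from about (6.9, 1.2) to (5.1, 1.1), a distance of √(1.8² + 0.1²) ≈ 1.8.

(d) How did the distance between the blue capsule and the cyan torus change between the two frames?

-0.5

They were about 2.8 units apart before and 2.3 after — 0.5 units closer together.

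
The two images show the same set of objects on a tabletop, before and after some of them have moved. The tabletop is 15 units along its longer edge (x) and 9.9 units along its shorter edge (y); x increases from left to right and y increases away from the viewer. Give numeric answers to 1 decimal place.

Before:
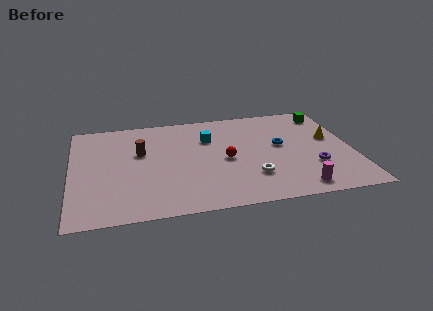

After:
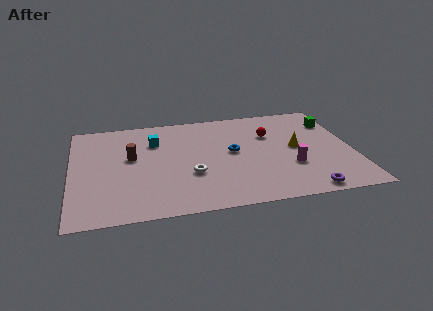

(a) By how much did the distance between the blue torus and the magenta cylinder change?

-0.7

They were about 4.3 units apart before and 3.6 after — 0.7 units closer together.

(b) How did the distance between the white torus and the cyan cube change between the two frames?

-0.7

The distance was about 4.7 in the first image and 4.0 in the second, so they moved 0.7 units closer together.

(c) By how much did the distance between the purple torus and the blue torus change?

+2.8

Before: roughly 2.9 units apart; after: 5.7. That's 2.8 units further apart.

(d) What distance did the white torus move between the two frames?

3.3

The white torus moved from about (9.5, 2.7) to (6.3, 3.5), a distance of √(3.2² + 0.8²) ≈ 3.3.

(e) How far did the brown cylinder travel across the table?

0.6

The brown cylinder was near (3.7, 6.1) before and (3.2, 5.7) after, so it travelled √(0.5² + 0.4²) ≈ 0.6 units.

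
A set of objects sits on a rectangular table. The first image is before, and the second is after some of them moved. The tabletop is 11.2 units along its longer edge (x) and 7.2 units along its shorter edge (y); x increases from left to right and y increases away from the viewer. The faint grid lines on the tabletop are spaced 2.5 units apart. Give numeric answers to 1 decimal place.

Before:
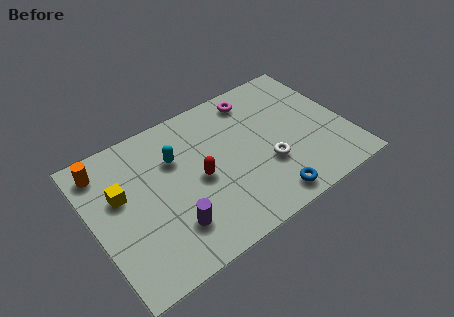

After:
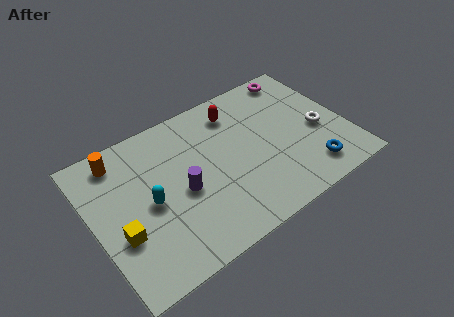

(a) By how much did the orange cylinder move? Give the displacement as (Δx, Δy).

(0.7, 0.1)

The orange cylinder was at about (0.8, 6.0) and moved to about (1.5, 6.1).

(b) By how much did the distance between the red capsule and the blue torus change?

+1.5

They were about 3.6 units apart before and 5.1 after — 1.5 units further apart.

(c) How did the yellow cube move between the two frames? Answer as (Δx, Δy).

(-0.3, -1.8)

From the two frames, the yellow cube sits at roughly (1.3, 4.4) before and (1.0, 2.6) after.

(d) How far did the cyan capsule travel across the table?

2.1

The cyan capsule was near (3.8, 4.9) before and (2.4, 3.4) after, so it travelled √(1.4² + 1.5²) ≈ 2.1 units.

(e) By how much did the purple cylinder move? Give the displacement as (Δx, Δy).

(0.7, 1.4)

The purple cylinder started near (3.1, 1.8) and ended near (3.8, 3.2).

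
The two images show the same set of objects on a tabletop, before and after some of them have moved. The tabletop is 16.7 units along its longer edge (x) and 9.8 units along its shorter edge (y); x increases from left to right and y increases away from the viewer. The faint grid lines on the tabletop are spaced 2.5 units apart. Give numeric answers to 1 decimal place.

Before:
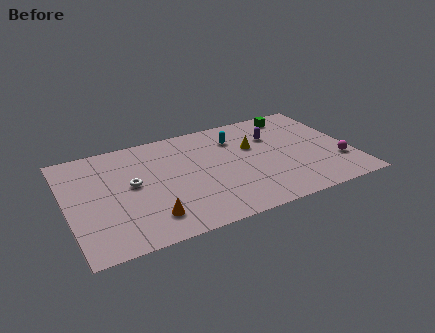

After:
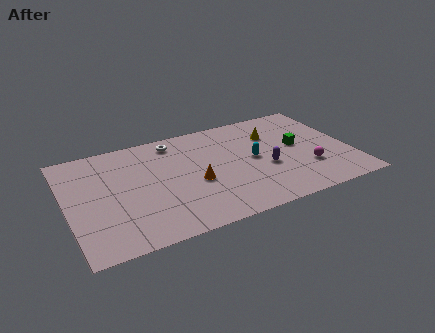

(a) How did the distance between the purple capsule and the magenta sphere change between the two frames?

-2.6

Before: roughly 5.2 units apart; after: 2.6. That's 2.6 units closer together.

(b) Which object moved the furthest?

the white torus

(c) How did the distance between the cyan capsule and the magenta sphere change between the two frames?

-3.6

The distance was about 7.2 in the first image and 3.6 in the second, so they moved 3.6 units closer together.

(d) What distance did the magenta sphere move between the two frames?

1.8

From (15.8, 2.9) to (14.0, 3.0), the magenta sphere covered √(1.8² + 0.1²) ≈ 1.8 units.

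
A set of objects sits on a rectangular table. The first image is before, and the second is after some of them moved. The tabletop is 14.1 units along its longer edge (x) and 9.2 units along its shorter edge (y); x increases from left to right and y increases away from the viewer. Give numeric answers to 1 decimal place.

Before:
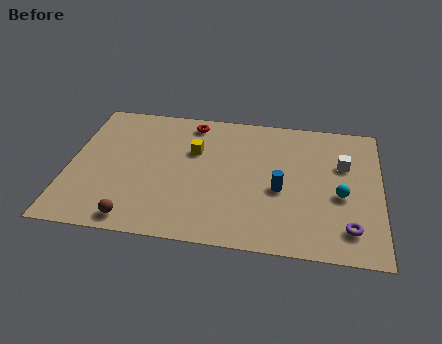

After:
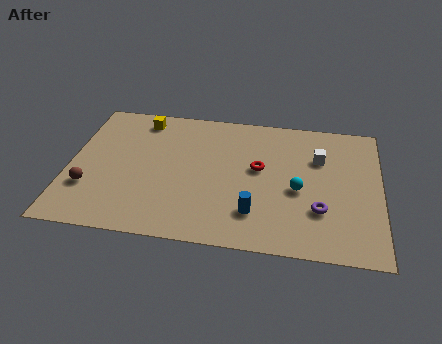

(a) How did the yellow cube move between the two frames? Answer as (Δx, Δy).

(-2.5, 1.9)

The yellow cube started near (5.6, 6.0) and ended near (3.1, 7.9).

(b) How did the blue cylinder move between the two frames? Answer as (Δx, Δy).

(-1.1, -1.7)

The blue cylinder was at about (9.6, 3.9) and moved to about (8.5, 2.2).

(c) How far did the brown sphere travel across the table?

2.8

The brown sphere was near (3.2, 1.0) before and (1.0, 2.8) after, so it travelled √(2.2² + 1.8²) ≈ 2.8 units.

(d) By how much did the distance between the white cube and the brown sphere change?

+0.4

Before: roughly 10.5 units apart; after: 10.9. That's 0.4 units further apart.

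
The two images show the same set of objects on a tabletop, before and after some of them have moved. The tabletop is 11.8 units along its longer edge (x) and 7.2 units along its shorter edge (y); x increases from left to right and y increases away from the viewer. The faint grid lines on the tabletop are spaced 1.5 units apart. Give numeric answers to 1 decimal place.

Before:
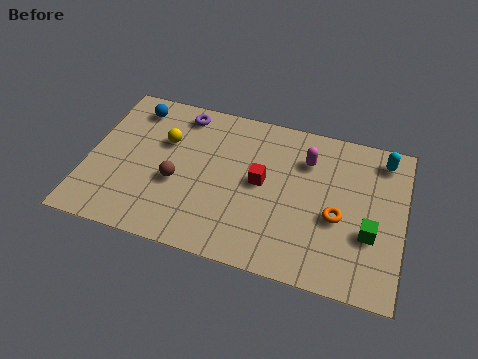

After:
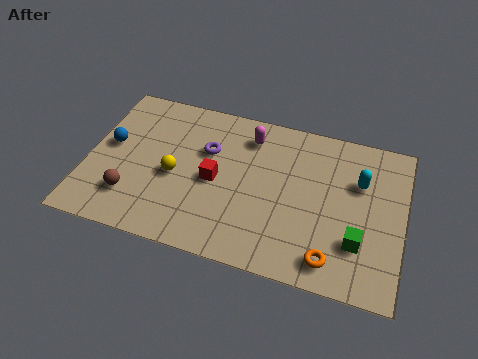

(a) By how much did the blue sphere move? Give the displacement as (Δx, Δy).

(-0.7, -2.0)

From the two frames, the blue sphere sits at roughly (1.5, 6.0) before and (0.8, 4.0) after.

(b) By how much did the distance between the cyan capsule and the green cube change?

-0.8

They were about 3.5 units apart before and 2.7 after — 0.8 units closer together.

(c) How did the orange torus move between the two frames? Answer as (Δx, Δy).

(-0.1, -1.9)

The orange torus started near (9.4, 3.0) and ended near (9.3, 1.1).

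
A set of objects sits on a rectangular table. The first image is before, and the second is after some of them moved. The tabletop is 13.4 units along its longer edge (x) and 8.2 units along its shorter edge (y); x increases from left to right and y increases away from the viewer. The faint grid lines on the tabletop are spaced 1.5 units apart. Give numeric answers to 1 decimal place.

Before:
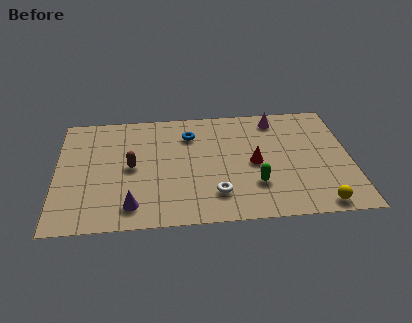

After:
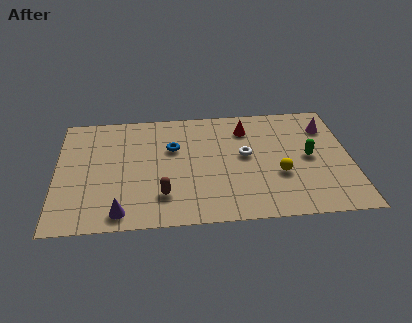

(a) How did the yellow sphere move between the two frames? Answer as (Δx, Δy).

(-1.7, 2.2)

The yellow sphere started near (11.8, 0.8) and ended near (10.1, 3.0).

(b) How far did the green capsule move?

3.0

From (9.0, 2.4) to (11.5, 4.1), the green capsule covered √(2.5² + 1.7²) ≈ 3.0 units.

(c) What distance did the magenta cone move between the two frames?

2.4

The magenta cone moved from about (10.1, 7.0) to (12.4, 6.2), a distance of √(2.3² + 0.8²) ≈ 2.4.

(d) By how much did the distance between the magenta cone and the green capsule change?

-2.4

The distance was about 4.7 in the first image and 2.3 in the second, so they moved 2.4 units closer together.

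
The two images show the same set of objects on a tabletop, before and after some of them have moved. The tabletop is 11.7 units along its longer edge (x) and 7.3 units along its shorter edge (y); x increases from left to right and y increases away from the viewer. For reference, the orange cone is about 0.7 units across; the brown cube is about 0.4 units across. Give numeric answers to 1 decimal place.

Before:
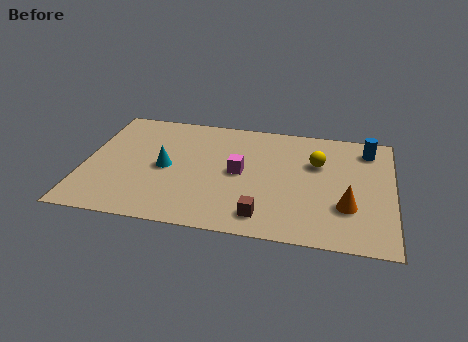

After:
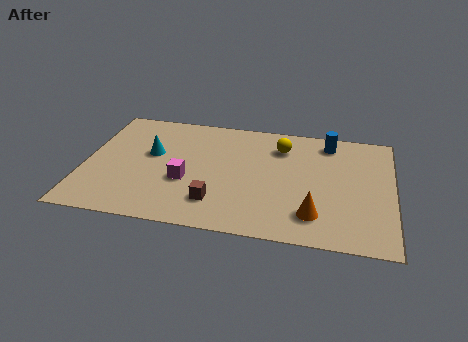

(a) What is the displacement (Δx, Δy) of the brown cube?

(-1.8, 0.5)

The brown cube was at about (6.9, 1.2) and moved to about (5.1, 1.7).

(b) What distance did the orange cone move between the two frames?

1.4

The orange cone was near (10.0, 2.3) before and (8.8, 1.6) after, so it travelled √(1.2² + 0.7²) ≈ 1.4 units.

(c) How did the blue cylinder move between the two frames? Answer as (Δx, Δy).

(-1.5, 0.2)

The blue cylinder started near (10.7, 6.0) and ended near (9.2, 6.2).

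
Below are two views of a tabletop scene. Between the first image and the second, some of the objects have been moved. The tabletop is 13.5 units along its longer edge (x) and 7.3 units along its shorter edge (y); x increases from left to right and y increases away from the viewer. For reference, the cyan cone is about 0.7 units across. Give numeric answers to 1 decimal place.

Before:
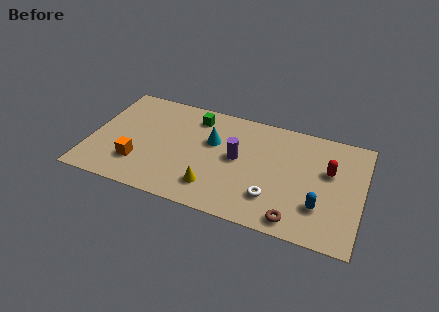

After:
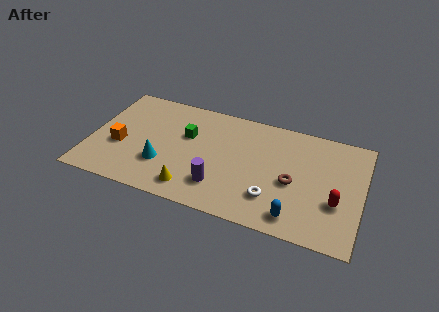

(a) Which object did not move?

the white torus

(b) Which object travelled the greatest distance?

the cyan cone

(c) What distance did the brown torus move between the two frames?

2.3

The brown torus was near (10.4, 0.9) before and (10.1, 3.2) after, so it travelled √(0.3² + 2.3²) ≈ 2.3 units.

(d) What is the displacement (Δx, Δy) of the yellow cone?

(-1.0, -0.4)

The yellow cone started near (6.3, 1.6) and ended near (5.3, 1.2).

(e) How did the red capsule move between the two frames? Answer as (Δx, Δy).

(0.5, -1.9)

The red capsule started near (11.8, 4.5) and ended near (12.3, 2.6).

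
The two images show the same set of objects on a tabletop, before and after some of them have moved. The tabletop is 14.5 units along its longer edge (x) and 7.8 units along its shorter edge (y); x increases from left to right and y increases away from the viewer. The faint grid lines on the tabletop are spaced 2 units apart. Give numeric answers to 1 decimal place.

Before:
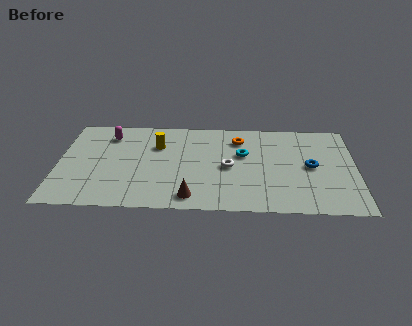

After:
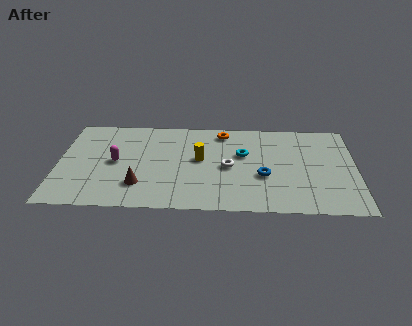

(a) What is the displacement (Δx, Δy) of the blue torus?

(-2.3, -0.9)

From the two frames, the blue torus sits at roughly (12.3, 3.9) before and (10.0, 3.0) after.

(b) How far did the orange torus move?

1.0

The orange torus was near (8.8, 6.1) before and (8.0, 6.7) after, so it travelled √(0.8² + 0.6²) ≈ 1.0 units.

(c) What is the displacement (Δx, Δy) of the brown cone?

(-2.5, 0.9)

The brown cone started near (6.5, 1.1) and ended near (4.0, 2.0).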